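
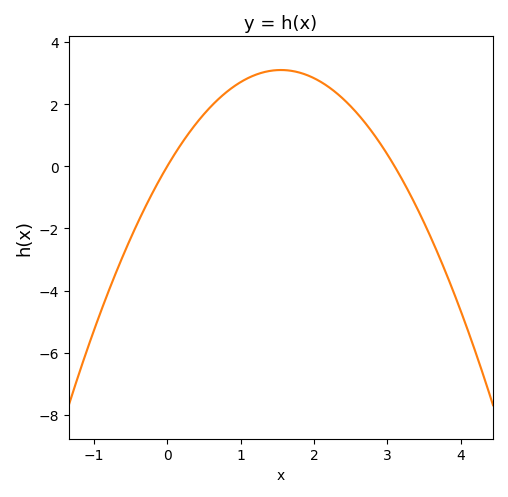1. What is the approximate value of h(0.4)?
1.39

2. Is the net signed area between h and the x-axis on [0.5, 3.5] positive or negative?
positive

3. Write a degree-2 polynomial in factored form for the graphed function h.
y = -1.29(x - 0)(x - 3.1)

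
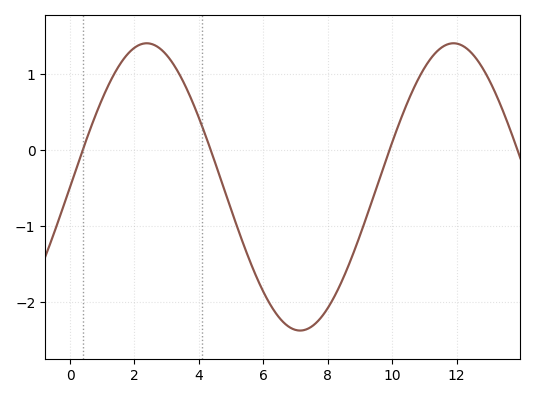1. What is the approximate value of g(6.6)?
-2.25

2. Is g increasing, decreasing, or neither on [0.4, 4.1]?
neither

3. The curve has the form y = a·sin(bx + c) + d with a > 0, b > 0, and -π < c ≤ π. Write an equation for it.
y = 1.89sin(0.66x + 0) - 0.48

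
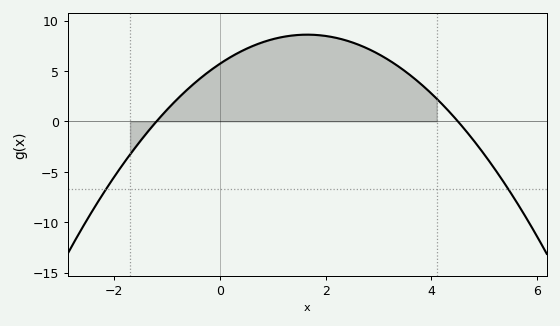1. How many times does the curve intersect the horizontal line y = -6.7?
2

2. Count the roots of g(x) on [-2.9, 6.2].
2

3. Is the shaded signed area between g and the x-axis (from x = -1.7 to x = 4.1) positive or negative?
positive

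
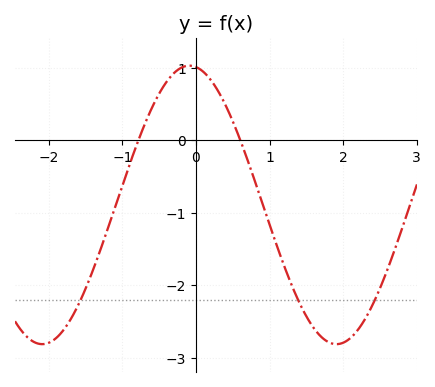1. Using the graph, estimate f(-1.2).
-1.22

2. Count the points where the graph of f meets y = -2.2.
3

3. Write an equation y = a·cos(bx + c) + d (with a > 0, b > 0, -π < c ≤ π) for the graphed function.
y = 1.92cos(1.57x + 0.142) - 0.89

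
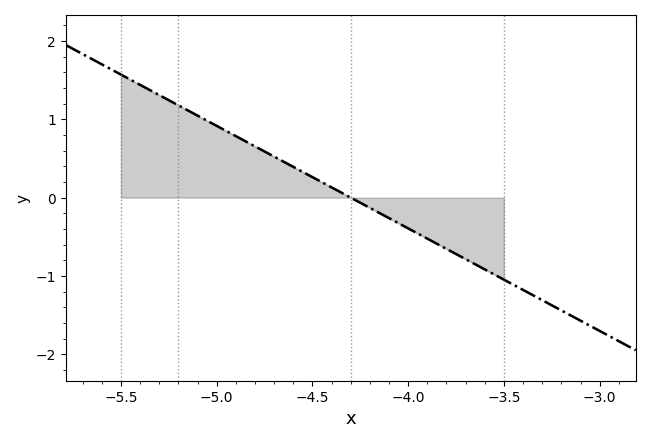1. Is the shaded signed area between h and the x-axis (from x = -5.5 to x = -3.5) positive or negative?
positive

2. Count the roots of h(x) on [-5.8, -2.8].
1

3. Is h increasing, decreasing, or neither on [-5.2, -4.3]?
decreasing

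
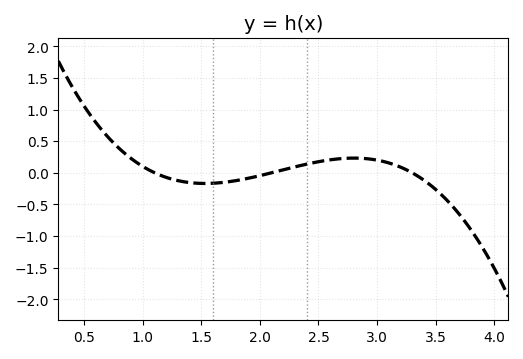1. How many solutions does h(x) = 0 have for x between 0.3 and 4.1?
3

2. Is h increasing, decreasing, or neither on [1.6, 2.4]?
increasing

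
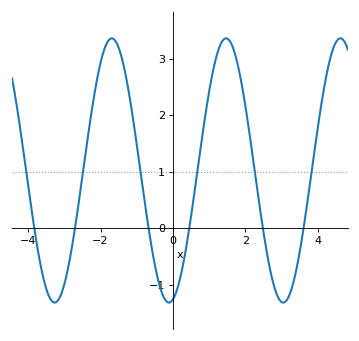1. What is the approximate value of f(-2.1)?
2.62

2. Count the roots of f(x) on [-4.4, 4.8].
6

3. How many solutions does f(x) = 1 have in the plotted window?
6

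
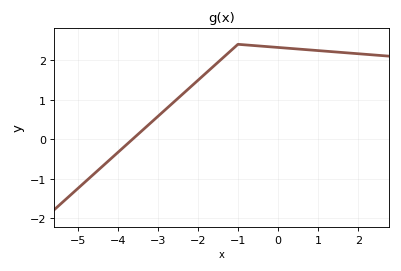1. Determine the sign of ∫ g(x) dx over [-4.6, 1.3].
positive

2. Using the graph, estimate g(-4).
-0.3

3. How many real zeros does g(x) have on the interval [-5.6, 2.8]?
1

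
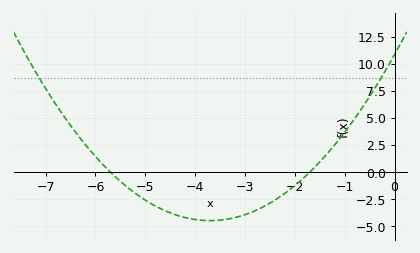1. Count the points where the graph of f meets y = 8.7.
2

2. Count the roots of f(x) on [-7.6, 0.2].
2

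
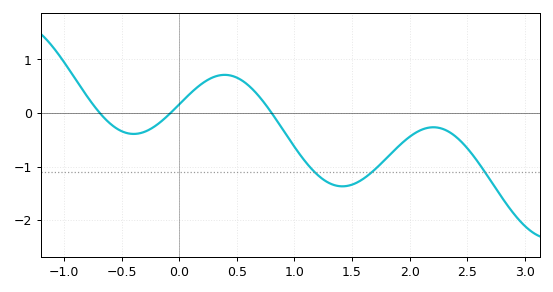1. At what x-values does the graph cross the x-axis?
-0.7, -0.1, 0.8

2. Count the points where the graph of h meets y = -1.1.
3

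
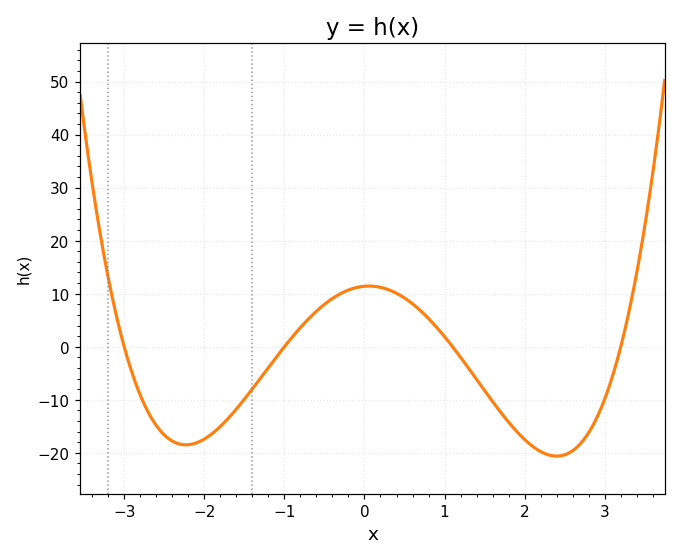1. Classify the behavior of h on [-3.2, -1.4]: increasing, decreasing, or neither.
neither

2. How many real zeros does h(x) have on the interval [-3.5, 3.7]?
4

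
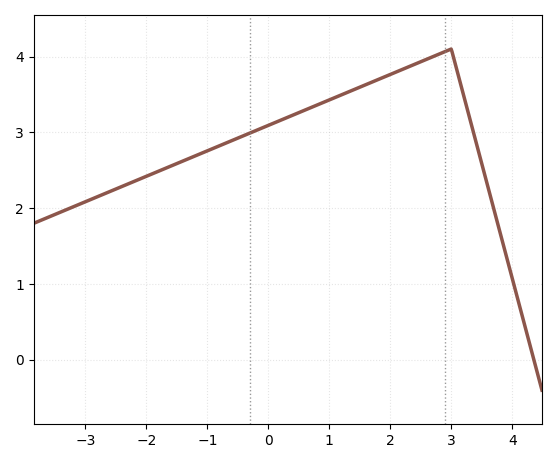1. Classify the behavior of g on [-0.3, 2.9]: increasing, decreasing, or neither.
increasing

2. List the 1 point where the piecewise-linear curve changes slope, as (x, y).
(3, 4.1)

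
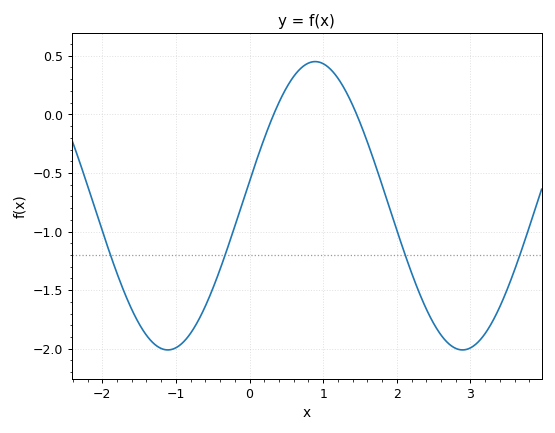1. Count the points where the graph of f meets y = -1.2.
4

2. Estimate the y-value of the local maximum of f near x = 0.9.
0.45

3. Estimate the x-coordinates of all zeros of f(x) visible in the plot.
0.3, 1.5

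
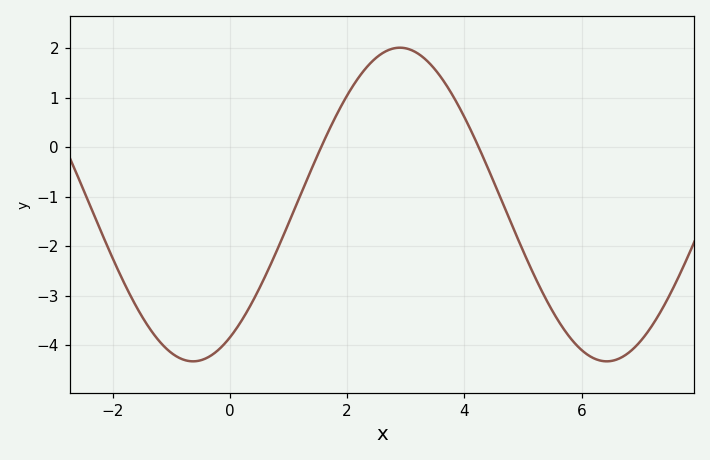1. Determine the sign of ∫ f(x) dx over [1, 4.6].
positive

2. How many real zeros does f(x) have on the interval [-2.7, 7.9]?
2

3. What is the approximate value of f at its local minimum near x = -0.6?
-4.33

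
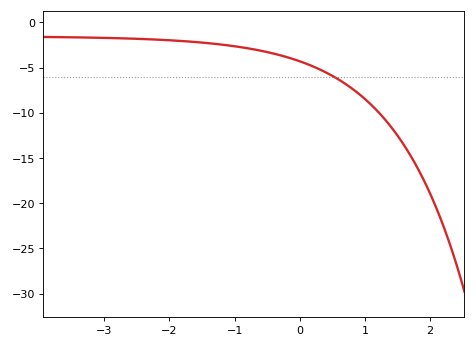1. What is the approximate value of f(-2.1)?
-2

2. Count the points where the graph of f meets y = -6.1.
1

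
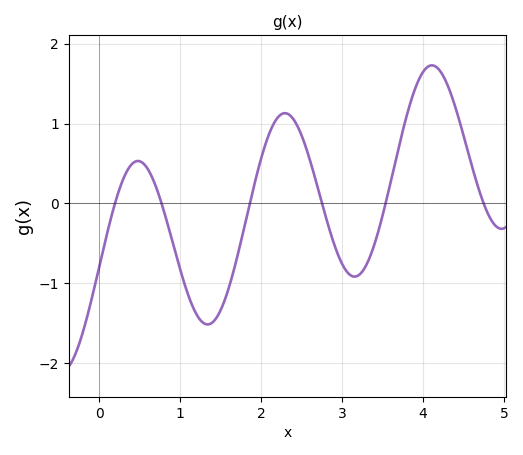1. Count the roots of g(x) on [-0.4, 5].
6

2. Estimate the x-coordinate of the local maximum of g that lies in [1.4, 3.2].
2.29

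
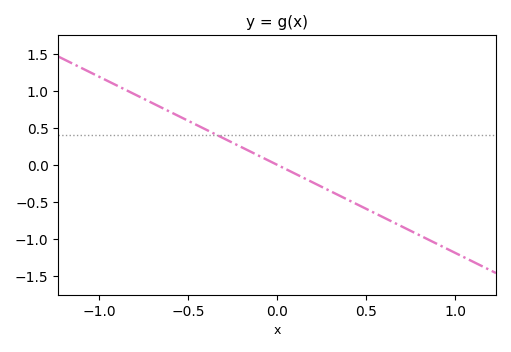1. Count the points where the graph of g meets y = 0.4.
1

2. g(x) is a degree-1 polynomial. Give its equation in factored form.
y = -1.19(x - 0)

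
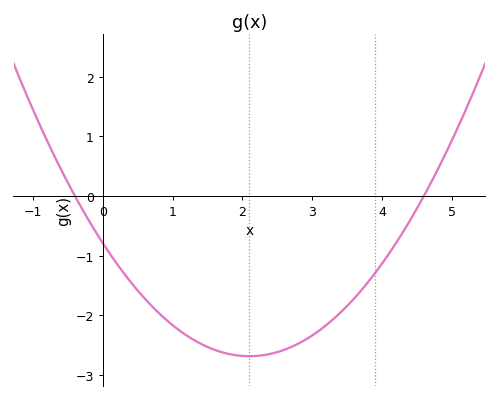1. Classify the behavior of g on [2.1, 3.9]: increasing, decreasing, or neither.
increasing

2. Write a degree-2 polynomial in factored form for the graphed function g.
y = 0.43(x + 0.4)(x - 4.6)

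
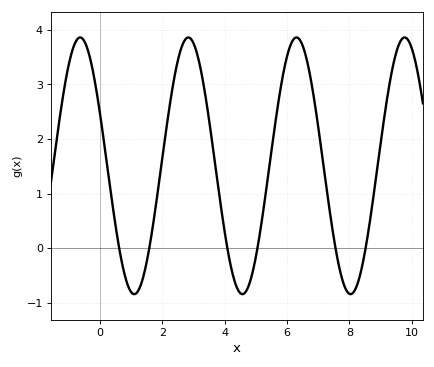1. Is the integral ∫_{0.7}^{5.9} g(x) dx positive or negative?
positive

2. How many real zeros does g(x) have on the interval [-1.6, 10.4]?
6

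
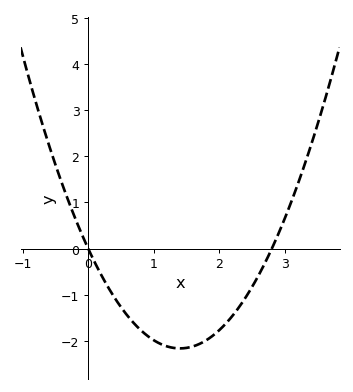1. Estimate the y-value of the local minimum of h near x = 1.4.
-2.2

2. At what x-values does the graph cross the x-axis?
0, 2.8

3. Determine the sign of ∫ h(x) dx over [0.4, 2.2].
negative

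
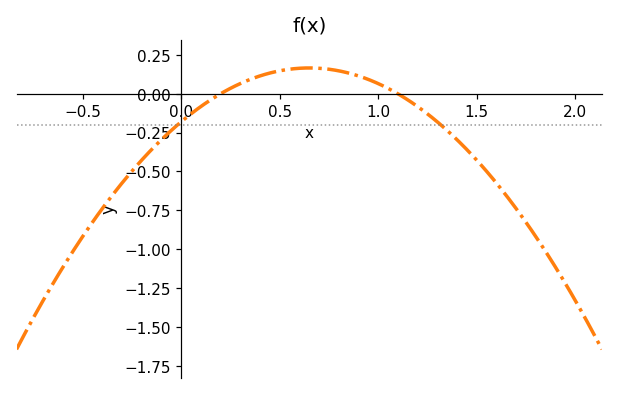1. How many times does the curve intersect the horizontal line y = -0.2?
2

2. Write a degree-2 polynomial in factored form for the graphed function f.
y = -0.82(x - 0.2)(x - 1.1)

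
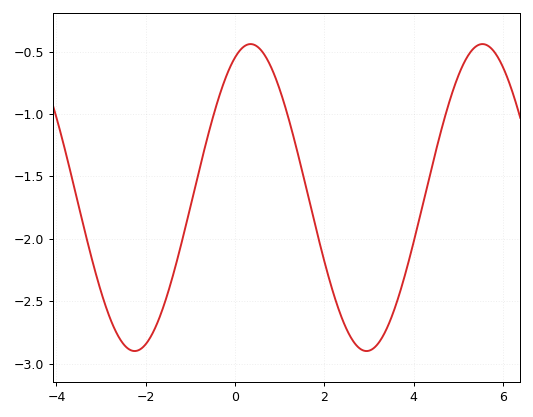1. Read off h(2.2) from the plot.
-2.45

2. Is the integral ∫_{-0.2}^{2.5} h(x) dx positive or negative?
negative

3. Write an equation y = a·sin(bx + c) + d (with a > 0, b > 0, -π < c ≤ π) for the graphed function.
y = 1.23sin(1.2x + 1.2) - 1.67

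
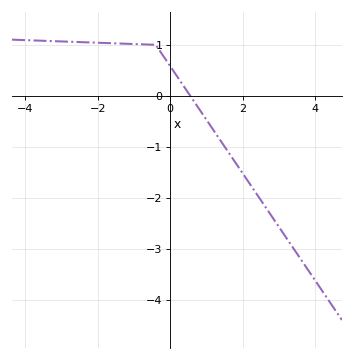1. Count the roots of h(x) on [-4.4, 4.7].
1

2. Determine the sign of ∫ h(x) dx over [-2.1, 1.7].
positive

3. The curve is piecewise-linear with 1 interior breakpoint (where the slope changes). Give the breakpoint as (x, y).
(-0.4, 1)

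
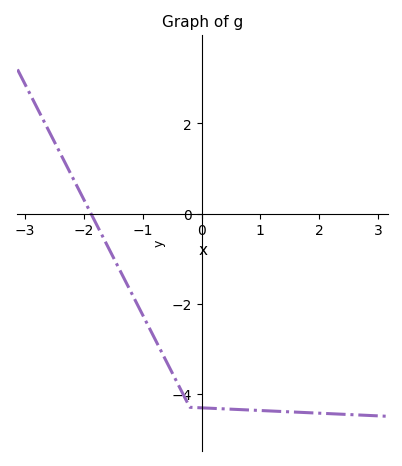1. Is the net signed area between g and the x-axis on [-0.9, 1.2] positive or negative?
negative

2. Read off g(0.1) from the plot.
-4.4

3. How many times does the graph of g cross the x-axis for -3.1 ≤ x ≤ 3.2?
1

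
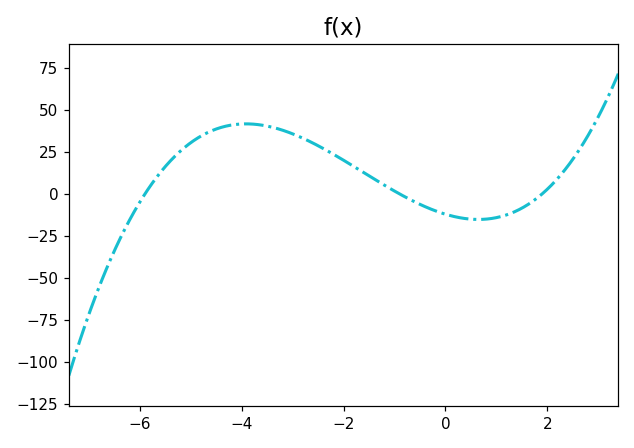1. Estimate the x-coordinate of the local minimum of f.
0.649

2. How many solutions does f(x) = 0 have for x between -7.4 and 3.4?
3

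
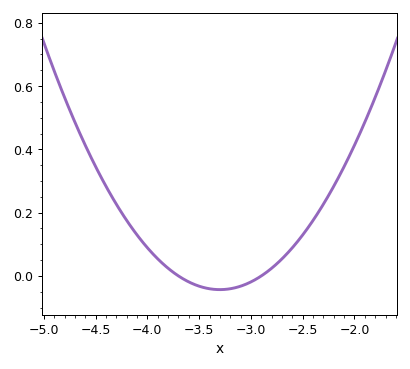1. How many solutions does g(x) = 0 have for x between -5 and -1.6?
2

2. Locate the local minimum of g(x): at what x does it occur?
-3.3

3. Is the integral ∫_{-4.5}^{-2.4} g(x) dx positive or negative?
positive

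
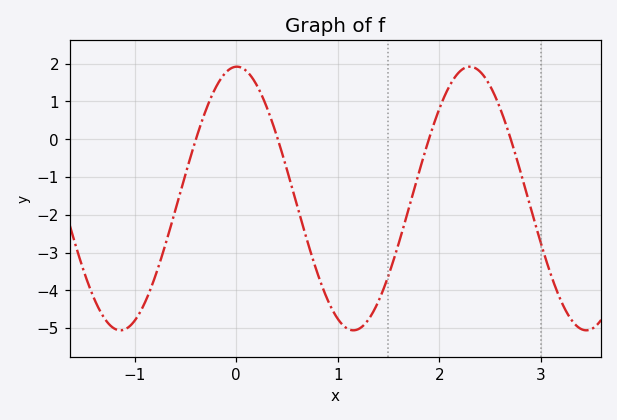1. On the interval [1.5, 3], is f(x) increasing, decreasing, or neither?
neither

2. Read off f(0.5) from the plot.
-0.803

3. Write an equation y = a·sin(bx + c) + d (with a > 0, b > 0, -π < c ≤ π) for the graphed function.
y = 3.49sin(2.74x + 1.55) - 1.57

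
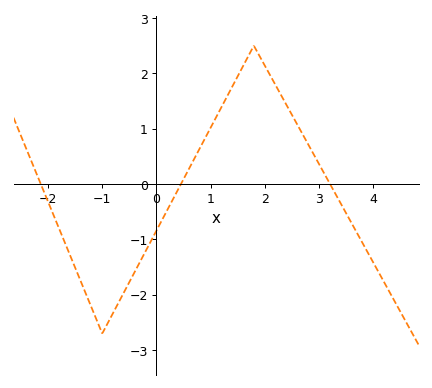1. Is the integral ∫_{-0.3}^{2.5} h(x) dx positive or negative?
positive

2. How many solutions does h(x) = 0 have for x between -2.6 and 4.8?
3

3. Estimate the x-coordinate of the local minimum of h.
-1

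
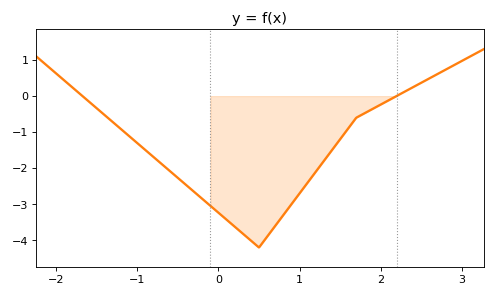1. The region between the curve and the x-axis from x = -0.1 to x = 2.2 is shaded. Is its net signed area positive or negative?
negative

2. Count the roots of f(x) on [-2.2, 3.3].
2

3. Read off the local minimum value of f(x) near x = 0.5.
-4.2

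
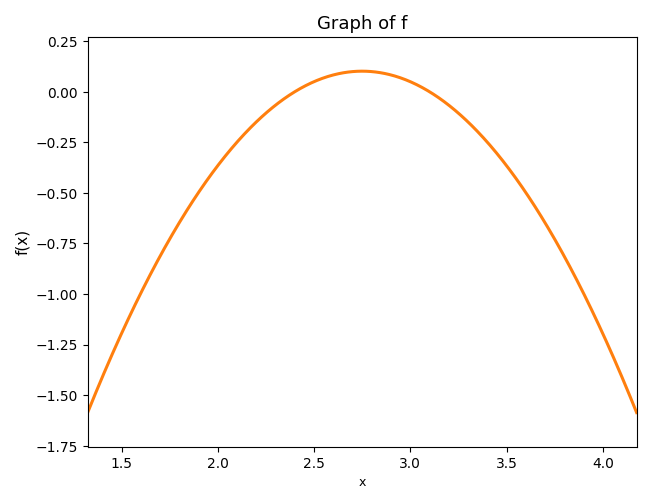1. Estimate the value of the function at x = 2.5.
0.05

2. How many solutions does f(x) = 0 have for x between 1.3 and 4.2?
2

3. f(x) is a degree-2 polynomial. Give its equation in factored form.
y = -0.83(x - 2.4)(x - 3.1)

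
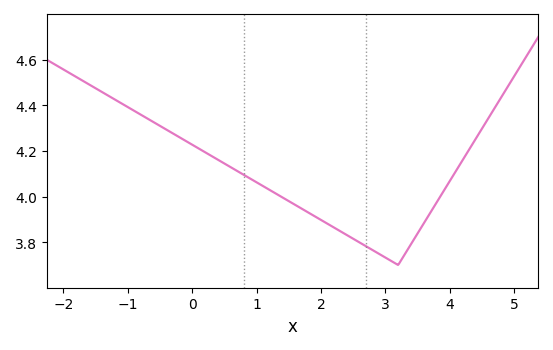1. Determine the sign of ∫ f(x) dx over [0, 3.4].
positive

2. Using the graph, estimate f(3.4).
3.8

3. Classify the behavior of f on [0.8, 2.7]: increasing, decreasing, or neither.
decreasing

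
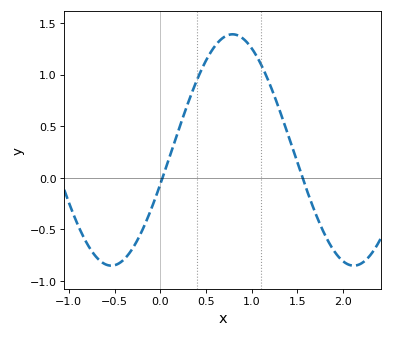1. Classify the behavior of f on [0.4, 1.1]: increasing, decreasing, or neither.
neither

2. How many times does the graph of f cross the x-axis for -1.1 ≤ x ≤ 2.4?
2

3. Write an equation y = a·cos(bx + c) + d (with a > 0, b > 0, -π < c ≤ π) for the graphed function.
y = 1.12cos(2.4x - 1.9) + 0.27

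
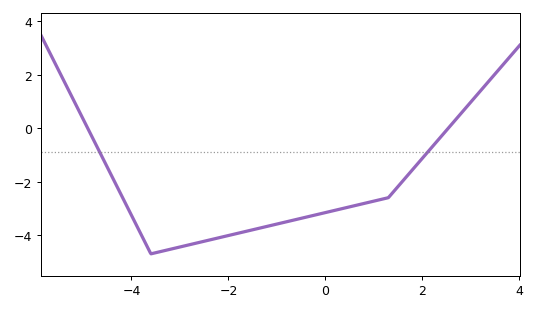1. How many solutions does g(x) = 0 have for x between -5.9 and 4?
2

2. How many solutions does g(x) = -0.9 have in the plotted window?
2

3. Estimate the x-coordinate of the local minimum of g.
-3.6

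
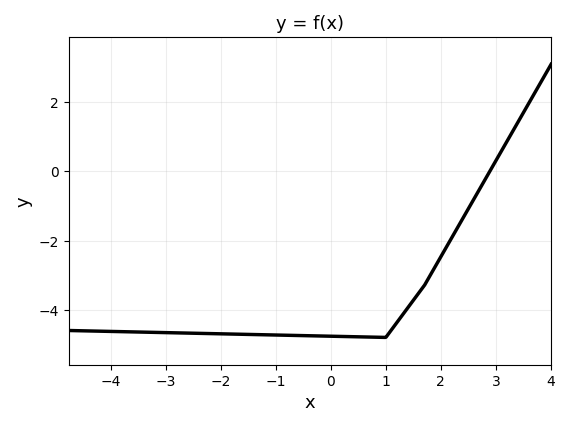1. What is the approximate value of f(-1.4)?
-4.72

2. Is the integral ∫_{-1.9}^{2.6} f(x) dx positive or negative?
negative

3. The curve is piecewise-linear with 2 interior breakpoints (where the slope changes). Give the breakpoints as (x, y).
(1, -4.8); (1.7, -3.3)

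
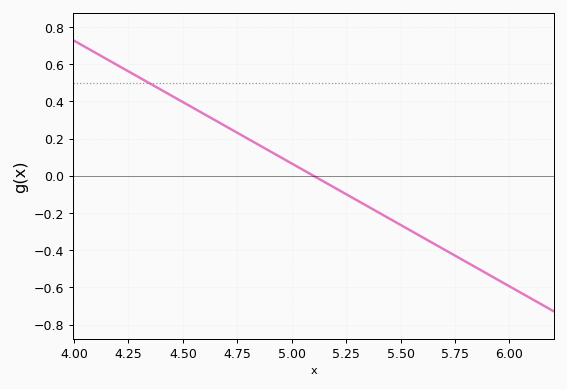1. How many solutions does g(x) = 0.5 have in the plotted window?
1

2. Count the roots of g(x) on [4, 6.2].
1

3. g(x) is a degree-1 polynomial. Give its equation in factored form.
y = -0.66(x - 5.1)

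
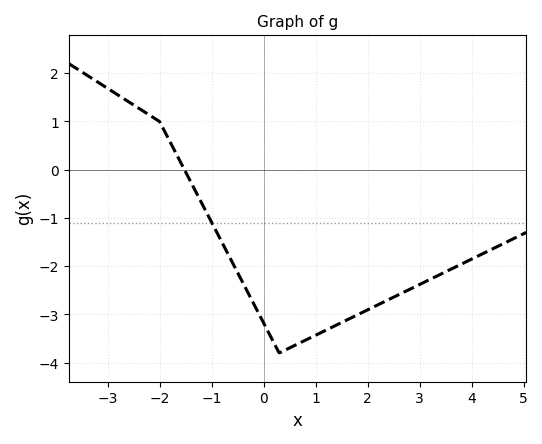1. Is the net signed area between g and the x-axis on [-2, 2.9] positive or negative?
negative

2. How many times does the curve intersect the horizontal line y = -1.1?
1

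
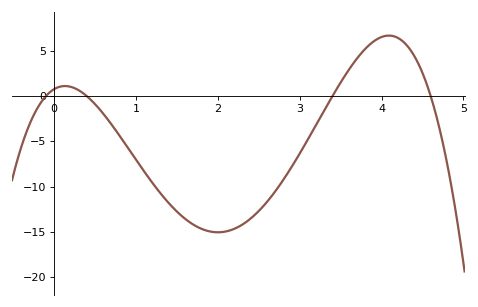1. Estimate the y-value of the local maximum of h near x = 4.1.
6.69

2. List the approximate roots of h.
-0.1, 0.4, 3.4, 4.6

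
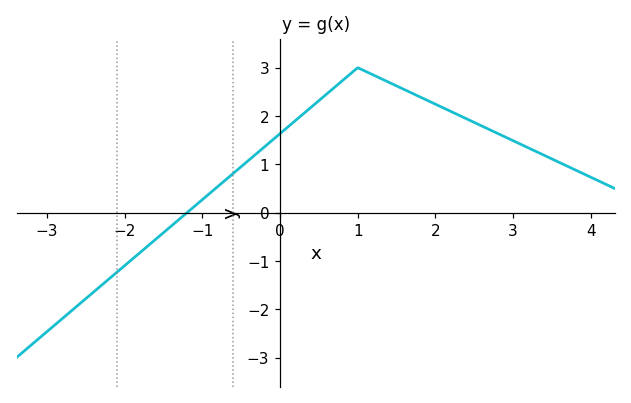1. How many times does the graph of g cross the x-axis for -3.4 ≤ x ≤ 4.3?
1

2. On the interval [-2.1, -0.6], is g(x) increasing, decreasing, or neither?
increasing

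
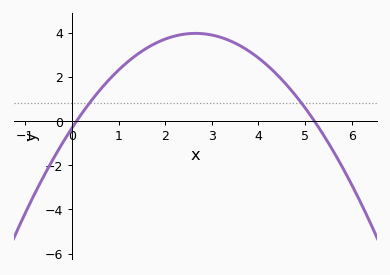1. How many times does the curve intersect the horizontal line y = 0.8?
2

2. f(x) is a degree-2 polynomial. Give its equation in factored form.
y = -0.61(x - 0.1)(x - 5.2)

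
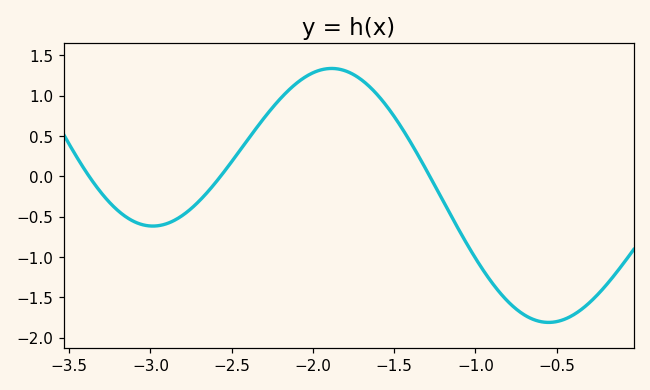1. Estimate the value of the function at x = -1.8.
1.31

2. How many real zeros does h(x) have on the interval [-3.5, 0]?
3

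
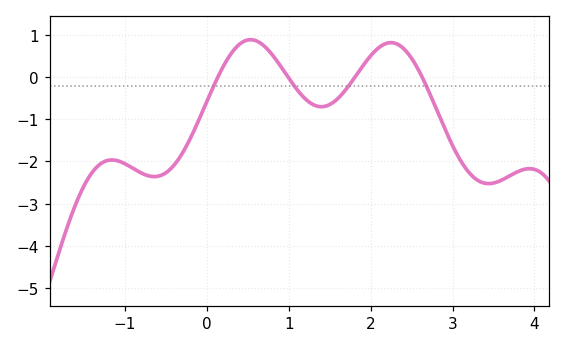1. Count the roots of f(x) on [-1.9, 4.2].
4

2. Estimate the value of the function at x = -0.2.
-1.4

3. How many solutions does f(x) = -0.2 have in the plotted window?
4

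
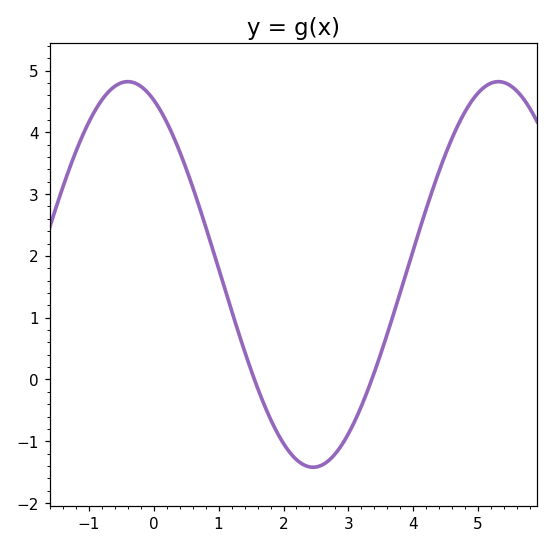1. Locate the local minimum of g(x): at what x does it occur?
2.4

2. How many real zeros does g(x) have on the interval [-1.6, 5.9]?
2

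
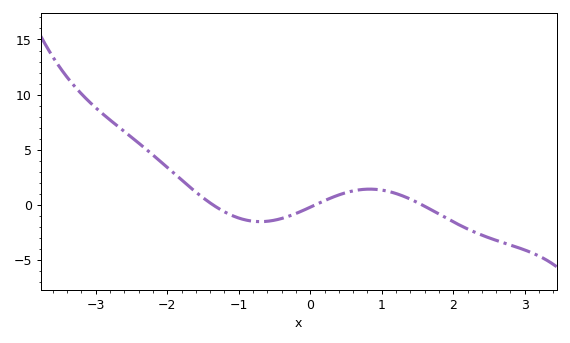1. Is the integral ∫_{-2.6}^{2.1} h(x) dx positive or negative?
positive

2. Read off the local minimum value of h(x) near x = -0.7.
-1.54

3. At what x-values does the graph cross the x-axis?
-1.37, 0.078, 1.56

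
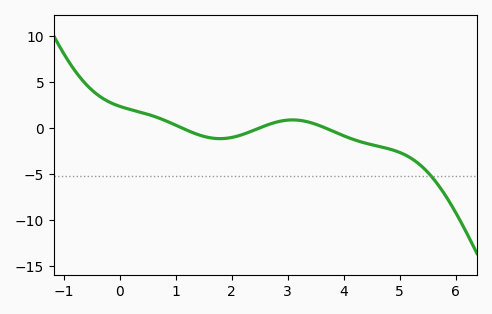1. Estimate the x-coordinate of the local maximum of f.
3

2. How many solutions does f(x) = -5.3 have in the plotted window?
1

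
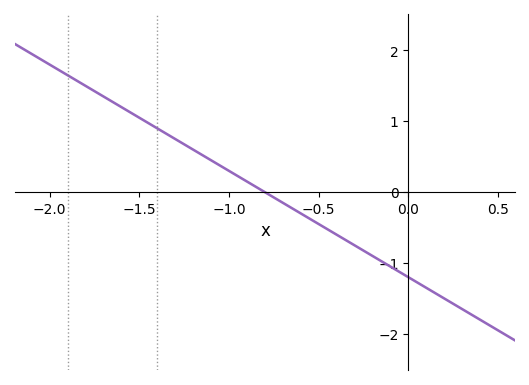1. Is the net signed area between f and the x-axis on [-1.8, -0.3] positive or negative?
positive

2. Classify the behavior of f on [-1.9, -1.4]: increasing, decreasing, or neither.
decreasing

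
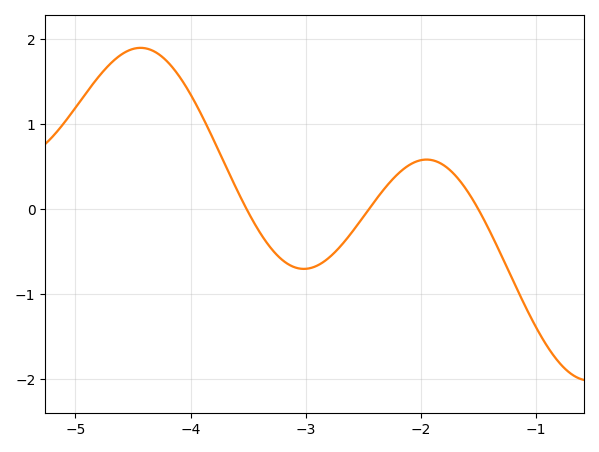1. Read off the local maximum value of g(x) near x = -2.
0.6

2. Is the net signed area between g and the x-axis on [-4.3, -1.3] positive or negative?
positive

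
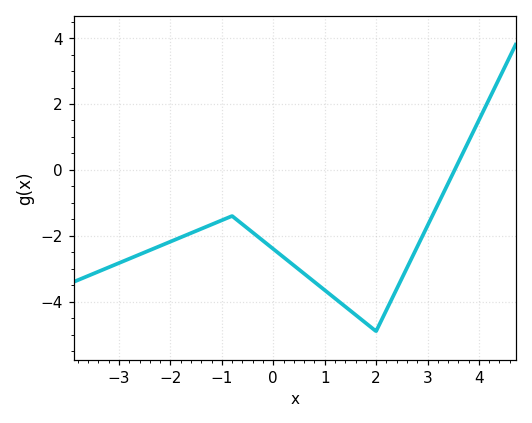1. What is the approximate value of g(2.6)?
-3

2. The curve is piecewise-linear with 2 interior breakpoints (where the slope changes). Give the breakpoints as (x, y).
(-0.8, -1.4); (2, -4.9)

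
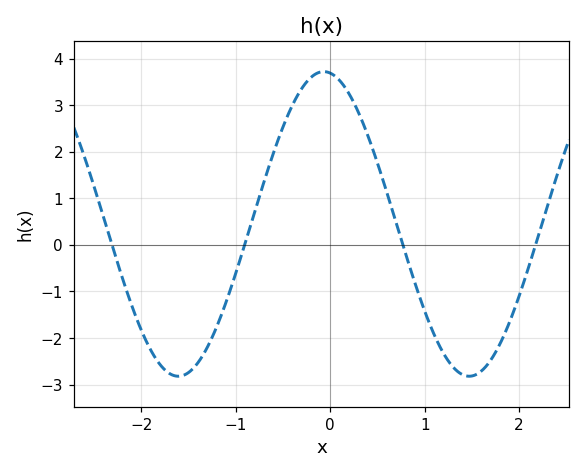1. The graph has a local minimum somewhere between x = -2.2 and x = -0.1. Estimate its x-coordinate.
-1.61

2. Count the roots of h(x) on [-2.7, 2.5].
4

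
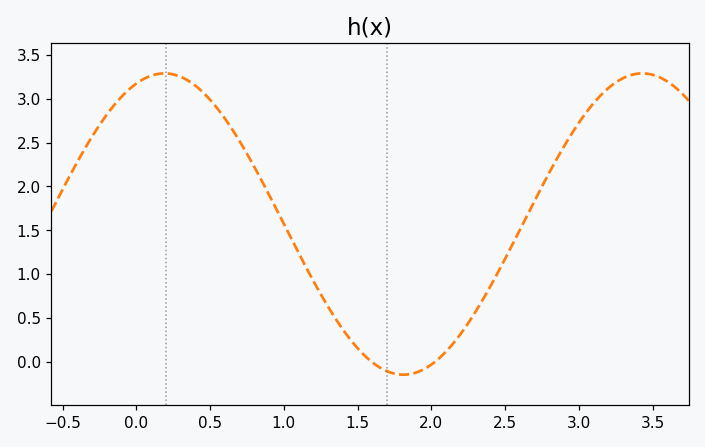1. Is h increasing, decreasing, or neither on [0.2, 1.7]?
decreasing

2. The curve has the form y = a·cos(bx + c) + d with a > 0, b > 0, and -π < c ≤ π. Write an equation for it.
y = 1.72cos(1.9x - 0.37) + 1.57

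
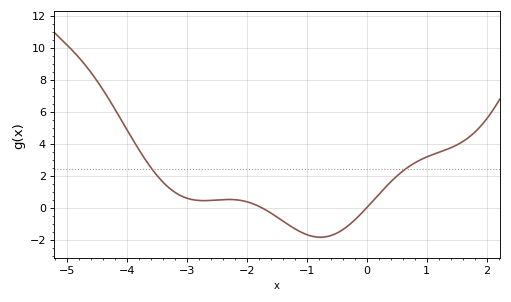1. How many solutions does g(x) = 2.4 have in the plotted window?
2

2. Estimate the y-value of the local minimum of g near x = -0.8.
-1.8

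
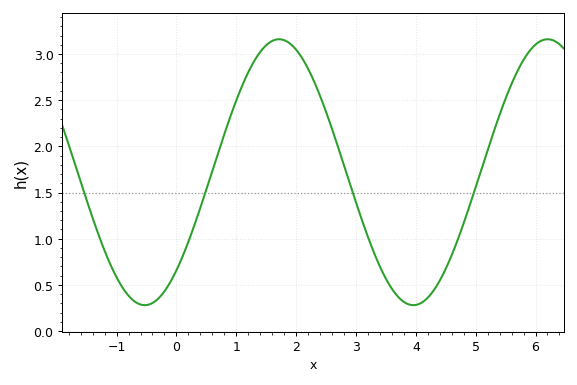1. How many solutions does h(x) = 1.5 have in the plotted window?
4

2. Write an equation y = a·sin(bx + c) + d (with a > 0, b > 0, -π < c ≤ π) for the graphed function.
y = 1.44sin(1.4x - 0.83) + 1.72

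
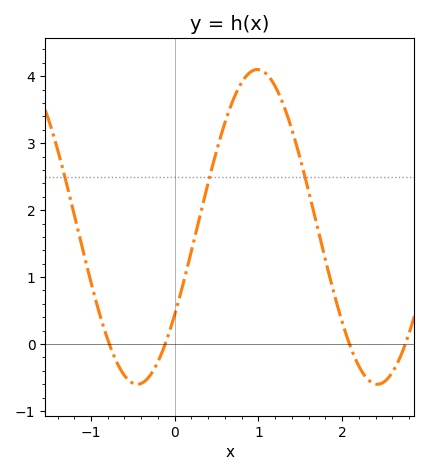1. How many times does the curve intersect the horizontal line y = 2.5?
3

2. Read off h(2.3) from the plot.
-0.517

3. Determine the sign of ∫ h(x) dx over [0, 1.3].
positive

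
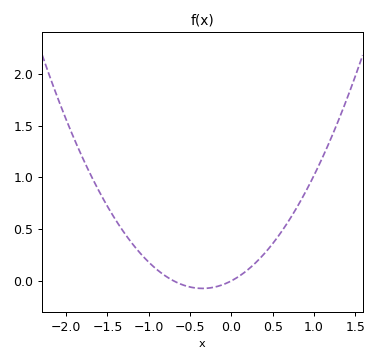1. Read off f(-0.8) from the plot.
0.048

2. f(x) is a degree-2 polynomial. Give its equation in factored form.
y = 0.6(x + 0.7)(x - 0)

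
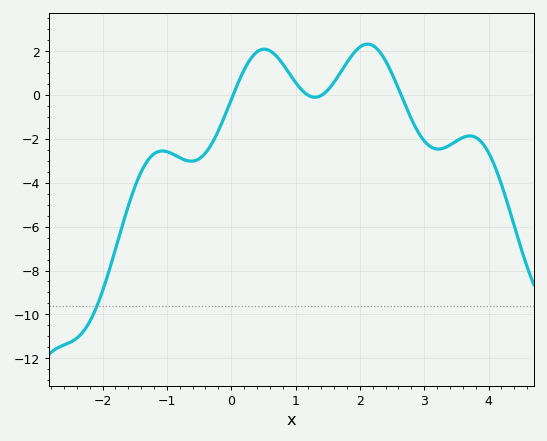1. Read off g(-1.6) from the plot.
-5.06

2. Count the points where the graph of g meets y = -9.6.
1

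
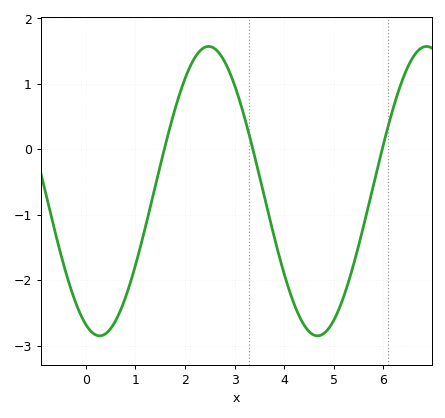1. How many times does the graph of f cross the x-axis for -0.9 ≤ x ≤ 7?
3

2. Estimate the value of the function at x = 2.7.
1.5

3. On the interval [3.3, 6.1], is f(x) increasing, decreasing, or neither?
neither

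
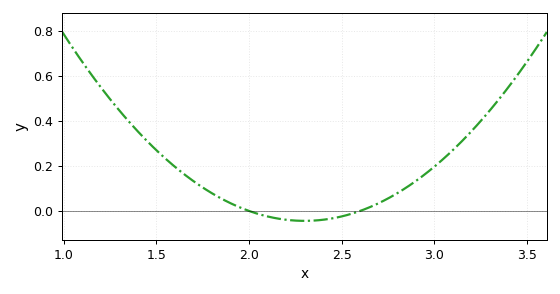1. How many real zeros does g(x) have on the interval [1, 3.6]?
2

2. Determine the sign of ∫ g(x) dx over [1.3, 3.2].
positive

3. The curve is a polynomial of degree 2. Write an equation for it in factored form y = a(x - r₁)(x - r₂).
y = 0.49(x - 2)(x - 2.6)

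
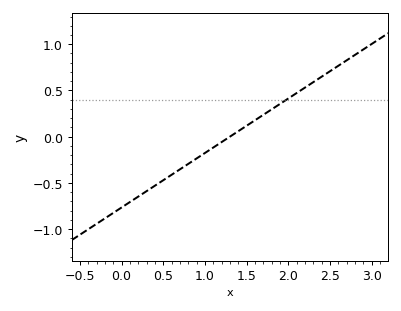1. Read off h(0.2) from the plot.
-0.65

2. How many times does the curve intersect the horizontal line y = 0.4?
1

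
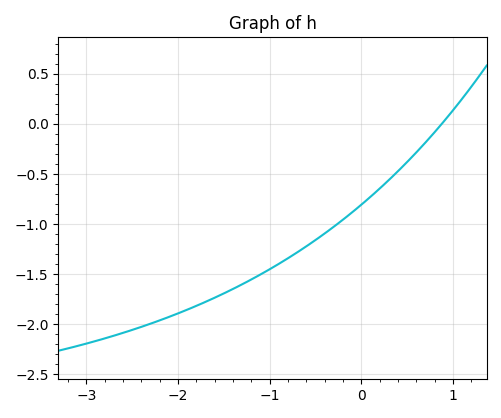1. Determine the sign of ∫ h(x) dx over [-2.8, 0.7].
negative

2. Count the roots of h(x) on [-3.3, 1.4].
1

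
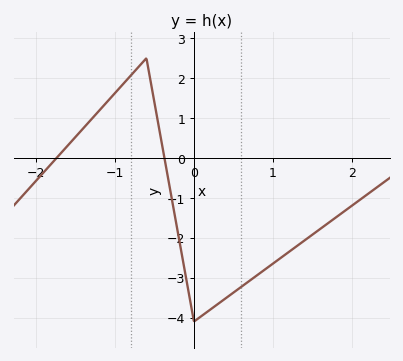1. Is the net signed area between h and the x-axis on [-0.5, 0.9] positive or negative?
negative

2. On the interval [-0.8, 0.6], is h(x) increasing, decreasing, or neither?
neither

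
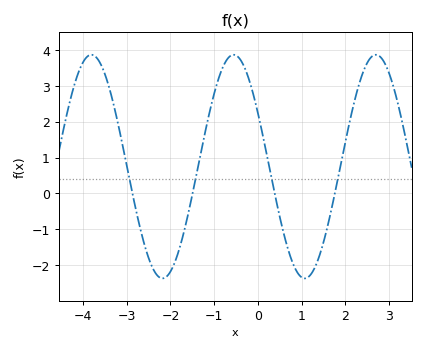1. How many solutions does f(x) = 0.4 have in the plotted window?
4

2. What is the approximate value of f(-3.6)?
3.62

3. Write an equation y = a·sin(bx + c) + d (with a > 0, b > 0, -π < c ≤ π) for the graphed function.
y = 3.12sin(1.93x + 2.64) + 0.75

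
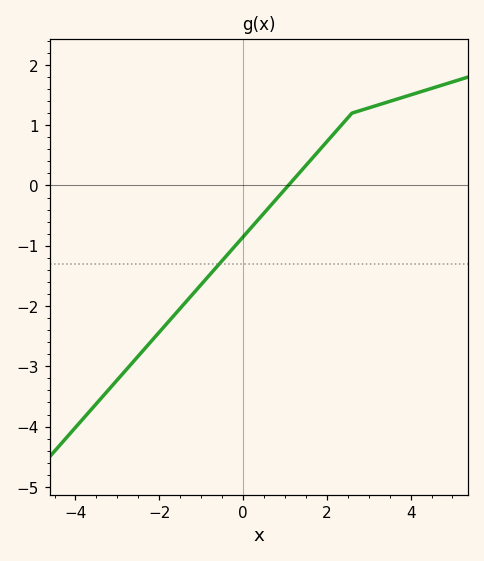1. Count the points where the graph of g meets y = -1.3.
1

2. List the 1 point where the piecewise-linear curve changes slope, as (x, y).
(2.6, 1.2)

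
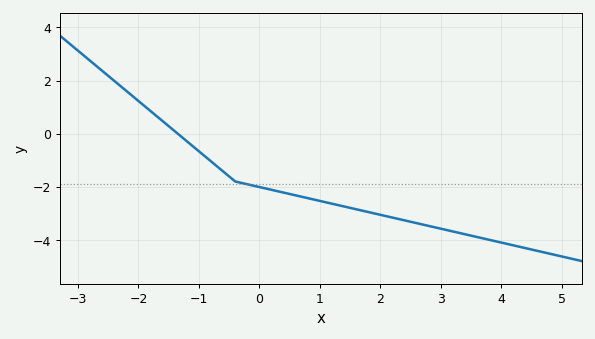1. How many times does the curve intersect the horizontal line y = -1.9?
1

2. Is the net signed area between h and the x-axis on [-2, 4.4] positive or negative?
negative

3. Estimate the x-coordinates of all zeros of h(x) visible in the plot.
-1.35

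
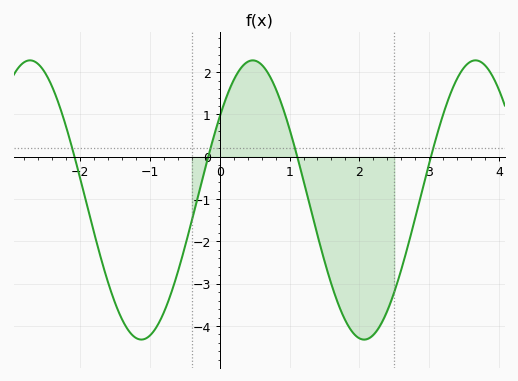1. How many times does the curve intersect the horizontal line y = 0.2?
4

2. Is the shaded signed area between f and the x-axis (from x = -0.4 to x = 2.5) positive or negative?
negative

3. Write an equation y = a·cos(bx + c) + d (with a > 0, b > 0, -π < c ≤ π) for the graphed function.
y = 3.3cos(2x - 0.93) - 1.02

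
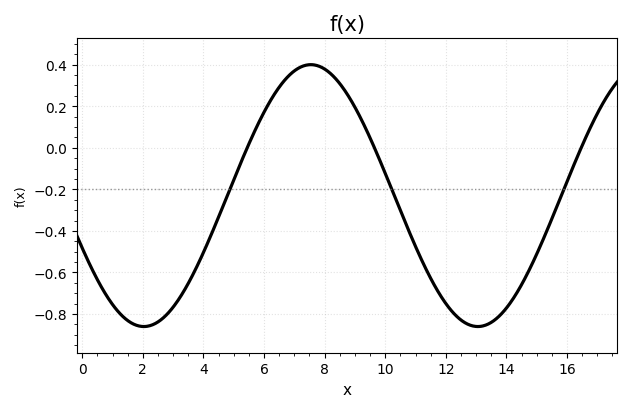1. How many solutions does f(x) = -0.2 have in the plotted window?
3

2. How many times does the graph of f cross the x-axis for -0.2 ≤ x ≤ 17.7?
3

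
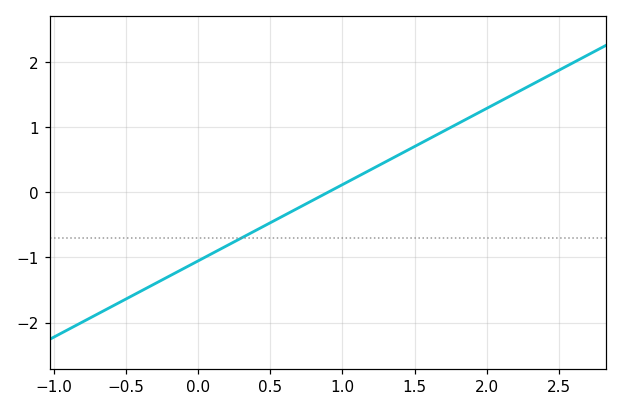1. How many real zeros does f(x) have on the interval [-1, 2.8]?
1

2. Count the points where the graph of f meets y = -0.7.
1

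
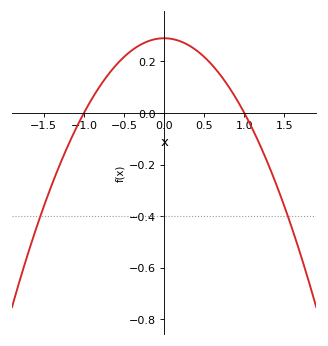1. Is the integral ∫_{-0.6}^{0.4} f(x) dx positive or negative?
positive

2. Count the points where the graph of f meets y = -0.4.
2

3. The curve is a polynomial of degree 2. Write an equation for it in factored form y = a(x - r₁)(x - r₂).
y = -0.29(x + 1)(x - 1)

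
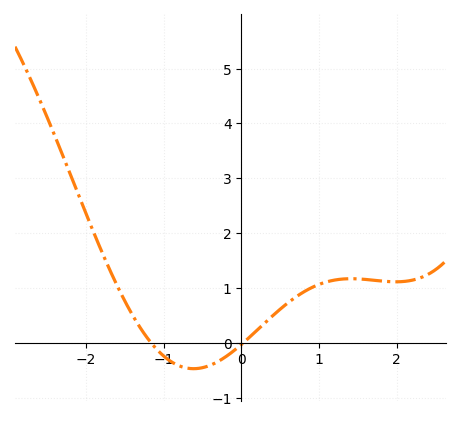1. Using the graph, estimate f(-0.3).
-0.342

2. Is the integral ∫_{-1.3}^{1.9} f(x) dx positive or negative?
positive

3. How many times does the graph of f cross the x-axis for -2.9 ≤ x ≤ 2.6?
2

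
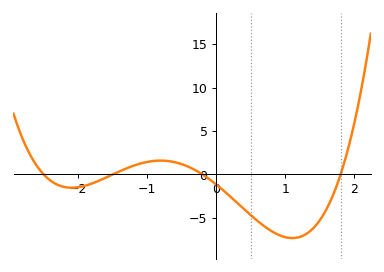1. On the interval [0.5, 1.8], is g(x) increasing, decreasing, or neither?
neither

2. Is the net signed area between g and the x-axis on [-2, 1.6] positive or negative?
negative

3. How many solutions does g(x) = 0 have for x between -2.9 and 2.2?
4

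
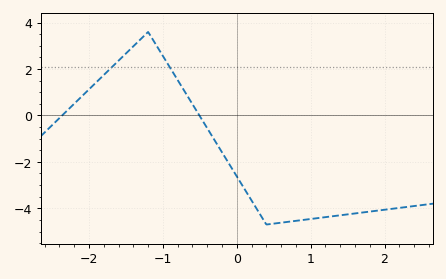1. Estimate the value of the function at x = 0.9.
-4.6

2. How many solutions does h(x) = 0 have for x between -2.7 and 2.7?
2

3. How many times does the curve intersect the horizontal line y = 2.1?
2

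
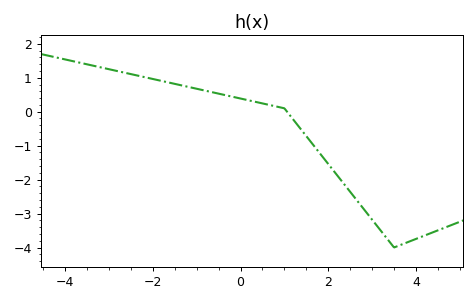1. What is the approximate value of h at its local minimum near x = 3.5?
-4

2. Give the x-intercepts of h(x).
1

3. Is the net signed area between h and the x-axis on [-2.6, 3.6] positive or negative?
negative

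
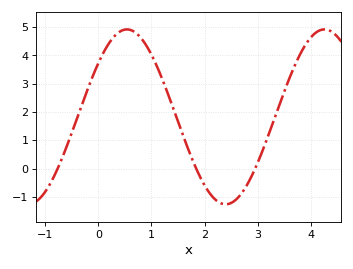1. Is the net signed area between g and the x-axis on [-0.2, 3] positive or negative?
positive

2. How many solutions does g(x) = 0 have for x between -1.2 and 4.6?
3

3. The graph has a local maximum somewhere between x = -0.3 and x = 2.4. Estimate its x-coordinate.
0.539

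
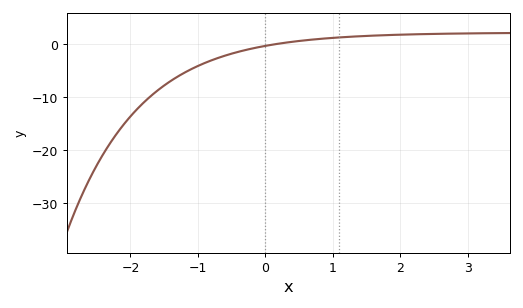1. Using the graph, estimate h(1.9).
1.74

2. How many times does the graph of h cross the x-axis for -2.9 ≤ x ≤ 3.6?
1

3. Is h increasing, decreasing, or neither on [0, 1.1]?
increasing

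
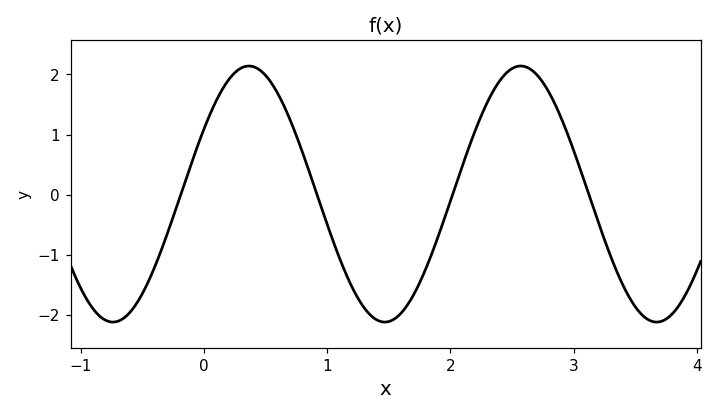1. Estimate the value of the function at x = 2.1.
0.5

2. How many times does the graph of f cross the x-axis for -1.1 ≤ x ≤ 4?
4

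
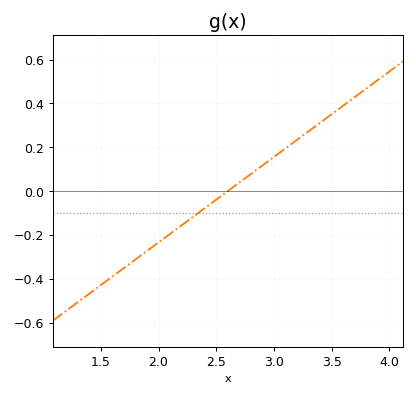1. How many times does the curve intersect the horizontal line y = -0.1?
1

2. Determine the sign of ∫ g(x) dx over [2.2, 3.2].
positive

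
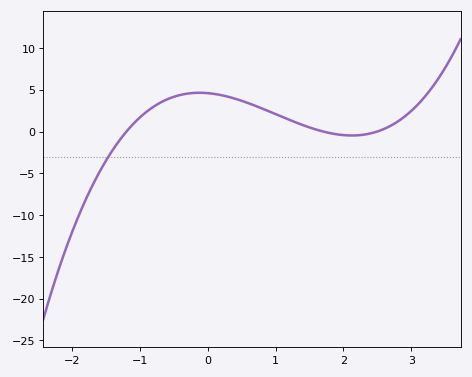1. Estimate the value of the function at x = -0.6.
3.85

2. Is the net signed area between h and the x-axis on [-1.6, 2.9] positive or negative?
positive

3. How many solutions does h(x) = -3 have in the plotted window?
1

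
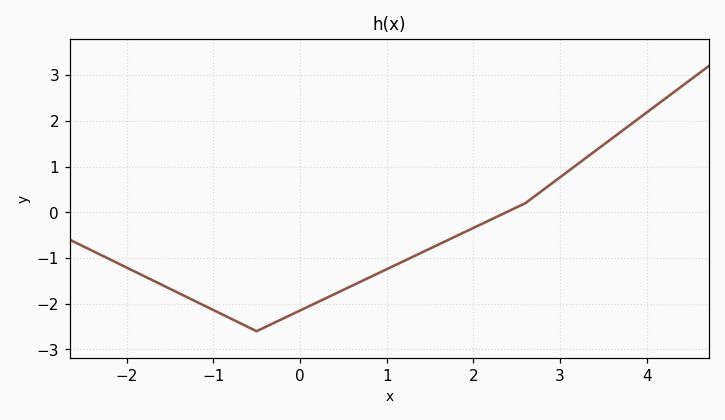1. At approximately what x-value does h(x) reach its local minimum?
-0.498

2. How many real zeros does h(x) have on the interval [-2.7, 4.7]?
1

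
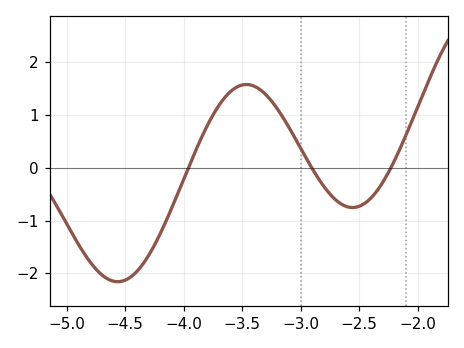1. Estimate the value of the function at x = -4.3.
-1.66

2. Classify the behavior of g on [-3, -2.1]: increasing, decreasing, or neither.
neither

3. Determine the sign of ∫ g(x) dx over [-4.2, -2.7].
positive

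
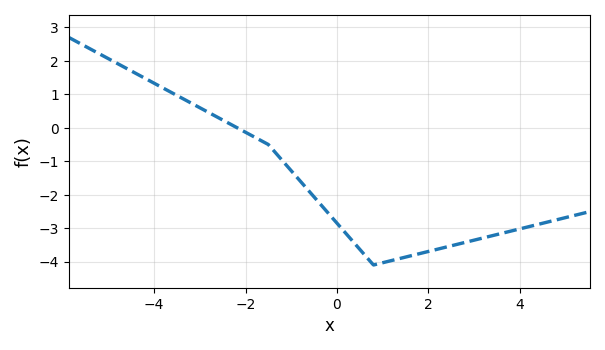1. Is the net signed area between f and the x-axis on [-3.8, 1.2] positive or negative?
negative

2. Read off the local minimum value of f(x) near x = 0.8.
-4.1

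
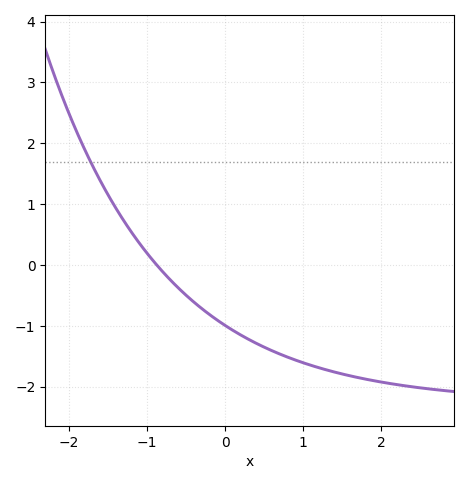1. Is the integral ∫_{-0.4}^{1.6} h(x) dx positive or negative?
negative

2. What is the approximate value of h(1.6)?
-1.8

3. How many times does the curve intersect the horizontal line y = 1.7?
1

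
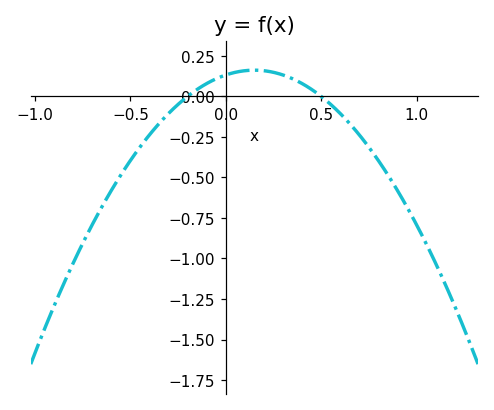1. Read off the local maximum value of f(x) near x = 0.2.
0.15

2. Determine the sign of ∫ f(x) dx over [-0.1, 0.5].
positive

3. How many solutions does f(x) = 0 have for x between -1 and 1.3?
2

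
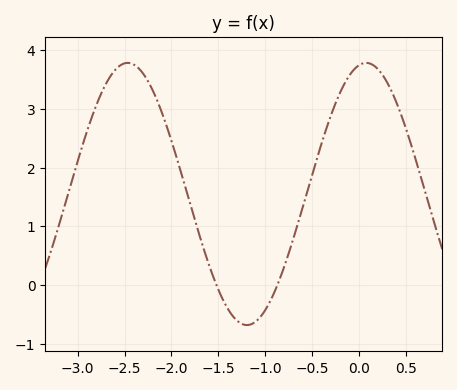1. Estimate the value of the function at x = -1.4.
-0.4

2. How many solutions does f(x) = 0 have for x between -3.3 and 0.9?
2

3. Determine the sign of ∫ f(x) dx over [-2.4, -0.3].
positive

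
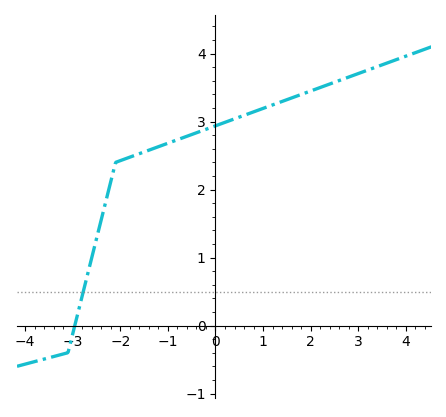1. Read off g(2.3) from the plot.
3.5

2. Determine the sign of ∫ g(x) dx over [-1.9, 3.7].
positive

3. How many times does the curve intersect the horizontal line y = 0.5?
1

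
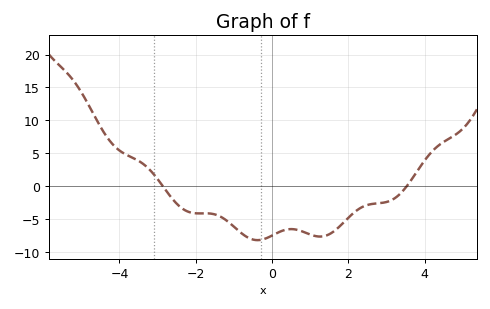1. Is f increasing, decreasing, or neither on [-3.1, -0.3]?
neither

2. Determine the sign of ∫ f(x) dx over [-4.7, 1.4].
negative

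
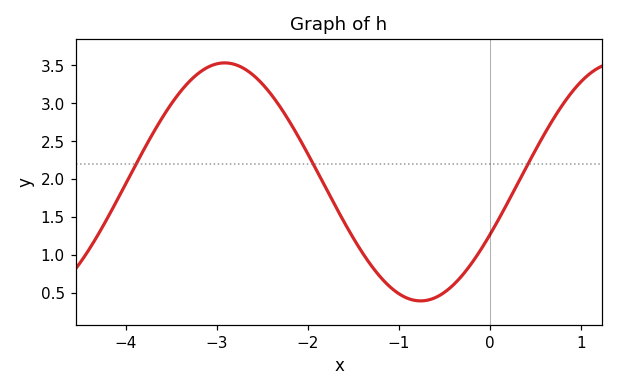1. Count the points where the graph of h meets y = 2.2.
3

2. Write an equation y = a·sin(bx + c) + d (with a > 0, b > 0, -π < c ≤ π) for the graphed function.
y = 1.57sin(1.5x - 0.46) + 1.96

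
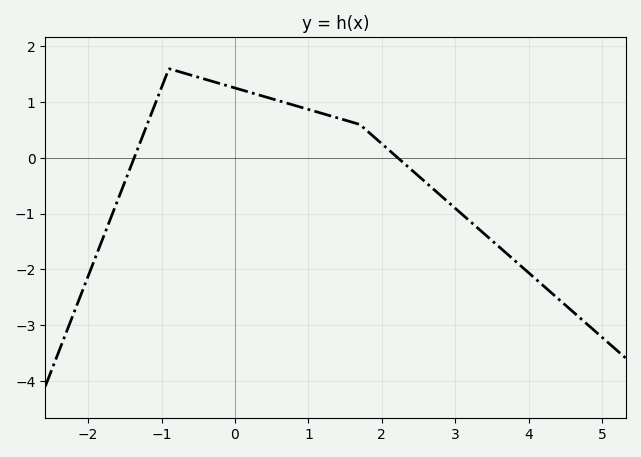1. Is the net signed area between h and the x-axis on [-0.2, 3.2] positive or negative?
positive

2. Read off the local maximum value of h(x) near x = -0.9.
1.6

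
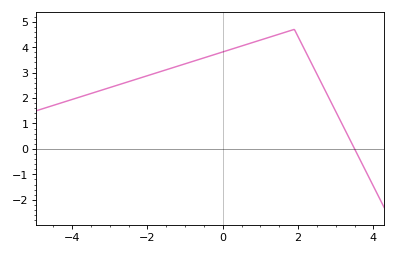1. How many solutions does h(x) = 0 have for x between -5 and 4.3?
1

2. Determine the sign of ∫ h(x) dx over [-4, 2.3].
positive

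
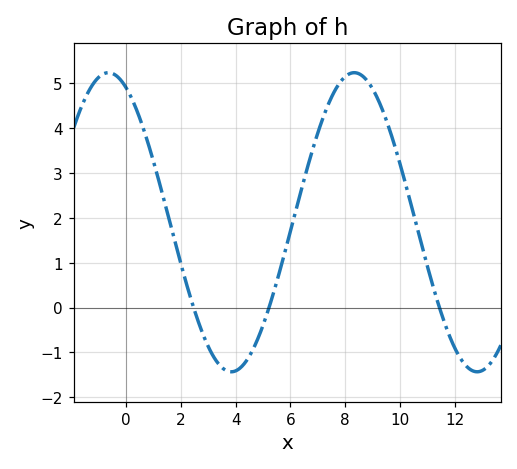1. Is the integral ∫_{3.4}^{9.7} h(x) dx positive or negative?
positive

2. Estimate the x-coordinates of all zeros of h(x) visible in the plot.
2.47, 5.22, 11.4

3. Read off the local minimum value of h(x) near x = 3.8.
-1.43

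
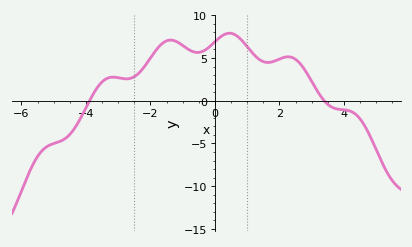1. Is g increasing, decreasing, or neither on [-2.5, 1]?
neither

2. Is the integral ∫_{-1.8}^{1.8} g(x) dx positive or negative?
positive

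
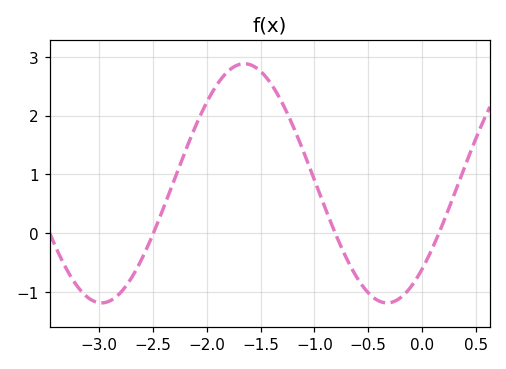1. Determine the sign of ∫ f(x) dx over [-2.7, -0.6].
positive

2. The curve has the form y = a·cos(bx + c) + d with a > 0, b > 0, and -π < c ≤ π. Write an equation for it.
y = 2.03cos(2.37x - 2.37) + 0.85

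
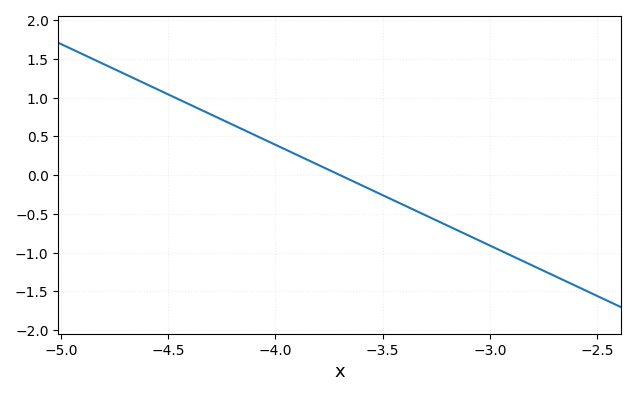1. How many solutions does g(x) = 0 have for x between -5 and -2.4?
1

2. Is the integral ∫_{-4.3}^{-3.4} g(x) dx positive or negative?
positive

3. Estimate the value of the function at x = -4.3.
0.78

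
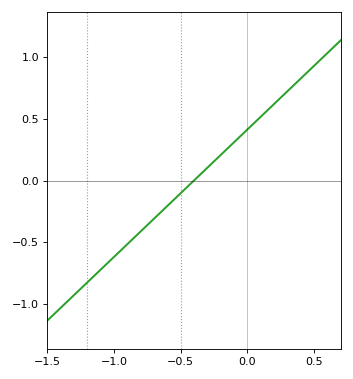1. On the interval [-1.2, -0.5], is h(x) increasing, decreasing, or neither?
increasing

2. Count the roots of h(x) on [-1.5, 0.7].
1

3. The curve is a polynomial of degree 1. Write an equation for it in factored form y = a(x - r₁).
y = 1.03(x + 0.4)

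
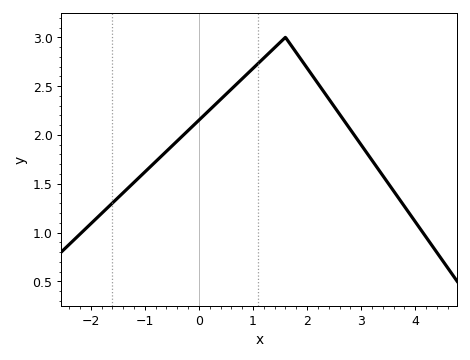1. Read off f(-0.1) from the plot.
2.1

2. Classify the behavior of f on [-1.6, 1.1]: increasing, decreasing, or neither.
increasing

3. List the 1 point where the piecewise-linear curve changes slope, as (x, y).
(1.6, 3)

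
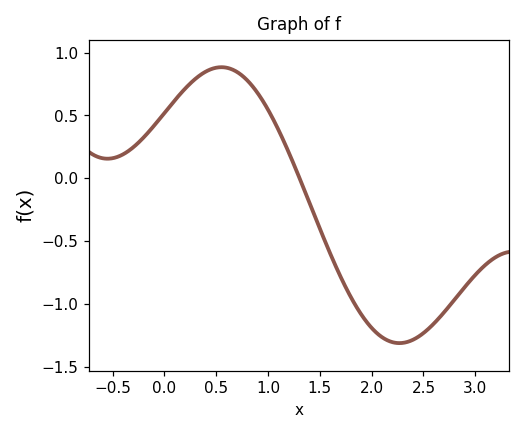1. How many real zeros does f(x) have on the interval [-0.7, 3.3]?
1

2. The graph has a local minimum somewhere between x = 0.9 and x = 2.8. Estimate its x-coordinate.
2.27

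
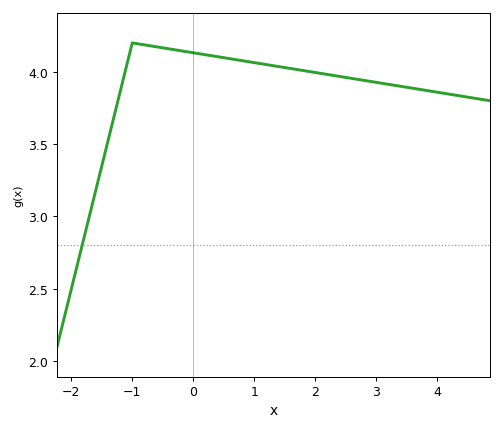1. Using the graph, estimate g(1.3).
4.05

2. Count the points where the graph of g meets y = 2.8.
1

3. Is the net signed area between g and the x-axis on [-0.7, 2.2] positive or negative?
positive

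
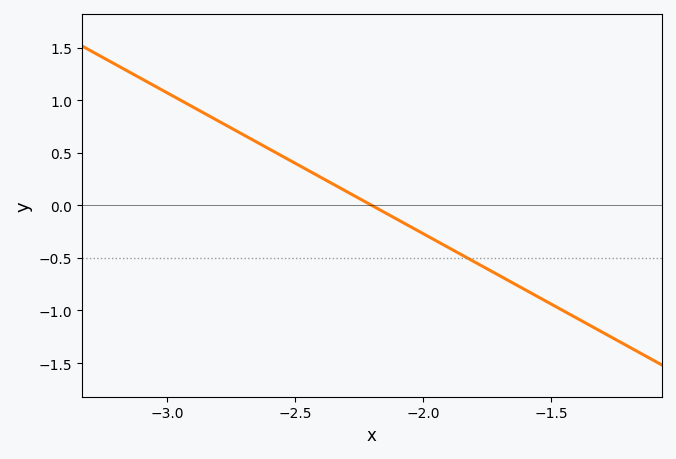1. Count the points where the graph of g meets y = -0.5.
1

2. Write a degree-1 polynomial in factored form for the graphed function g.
y = -1.34(x + 2.2)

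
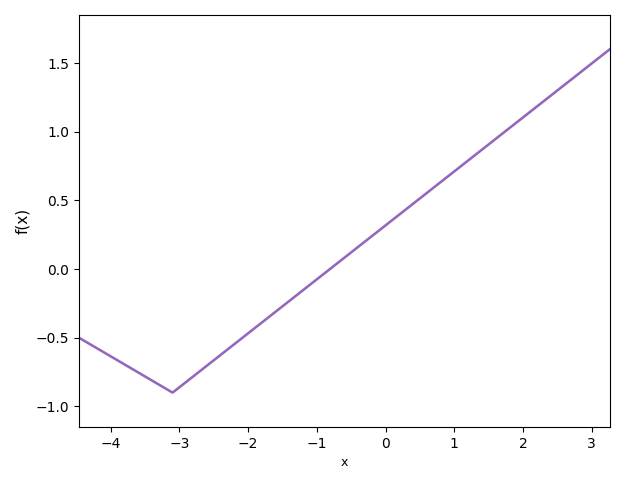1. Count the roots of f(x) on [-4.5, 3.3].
1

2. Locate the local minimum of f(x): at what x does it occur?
-3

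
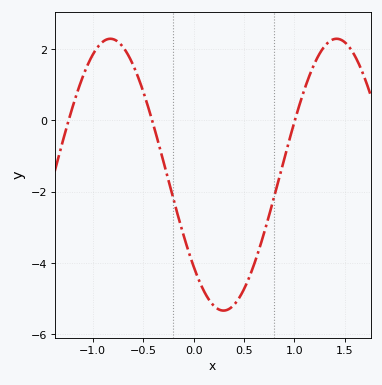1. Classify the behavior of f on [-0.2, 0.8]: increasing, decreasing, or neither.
neither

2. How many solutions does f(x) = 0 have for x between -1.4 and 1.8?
3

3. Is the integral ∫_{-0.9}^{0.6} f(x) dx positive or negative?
negative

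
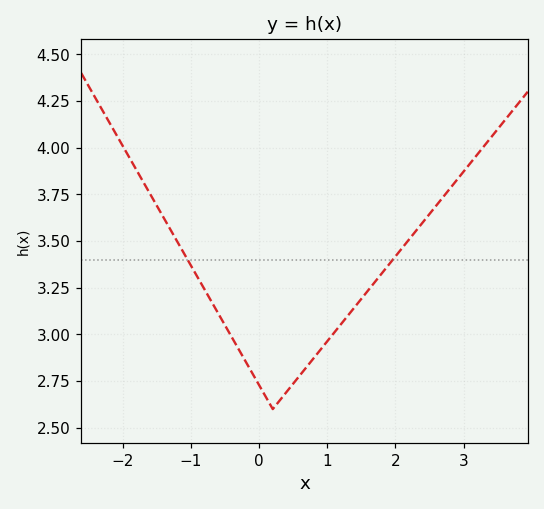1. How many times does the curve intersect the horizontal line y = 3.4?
2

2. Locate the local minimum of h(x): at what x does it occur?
0.2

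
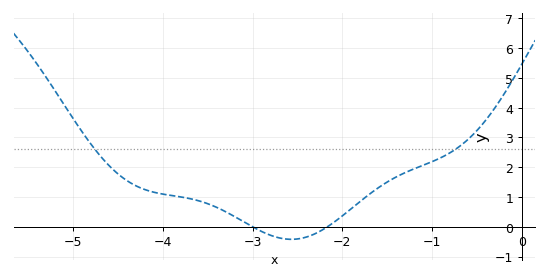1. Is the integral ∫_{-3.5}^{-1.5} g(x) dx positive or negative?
positive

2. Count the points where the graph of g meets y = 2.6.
2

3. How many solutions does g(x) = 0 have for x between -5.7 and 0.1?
2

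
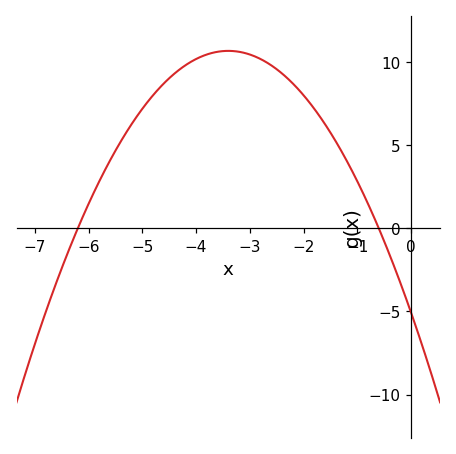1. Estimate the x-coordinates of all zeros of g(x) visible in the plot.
-6.2, -0.6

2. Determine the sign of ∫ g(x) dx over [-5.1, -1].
positive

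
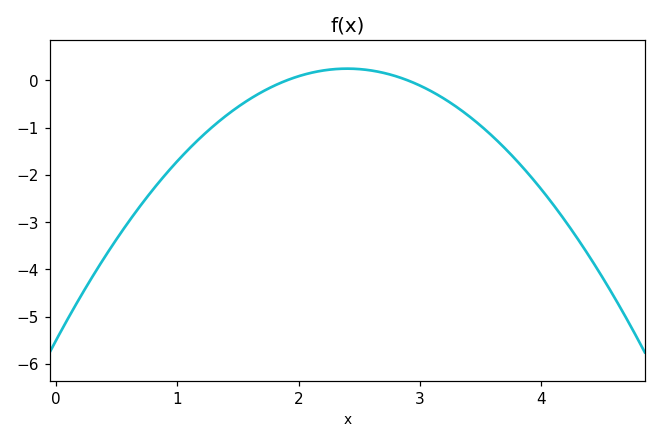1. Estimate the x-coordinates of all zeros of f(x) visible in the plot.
1.9, 2.9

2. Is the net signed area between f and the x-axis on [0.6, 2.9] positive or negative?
negative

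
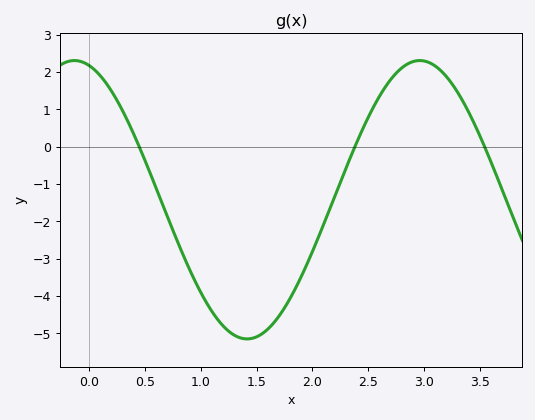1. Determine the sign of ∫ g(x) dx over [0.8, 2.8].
negative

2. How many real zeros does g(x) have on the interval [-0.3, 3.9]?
3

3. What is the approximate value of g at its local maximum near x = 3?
2.31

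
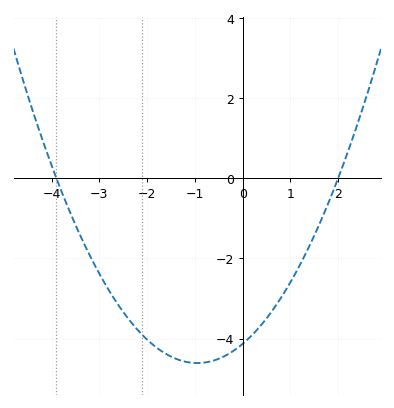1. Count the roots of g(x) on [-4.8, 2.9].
2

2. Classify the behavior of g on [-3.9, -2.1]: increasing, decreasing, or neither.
decreasing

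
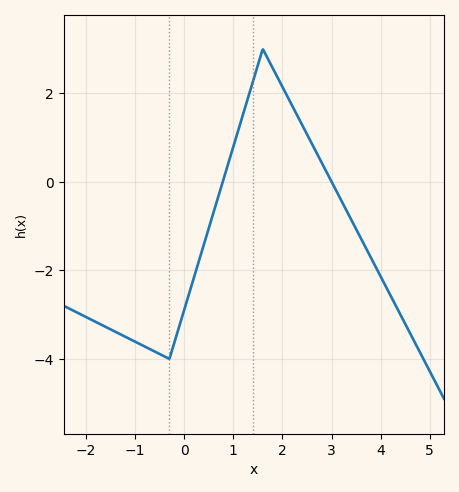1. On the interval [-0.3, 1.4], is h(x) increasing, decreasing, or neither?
increasing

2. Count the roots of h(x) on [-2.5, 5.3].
2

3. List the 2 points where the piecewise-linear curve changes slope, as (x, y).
(-0.3, -4); (1.6, 3)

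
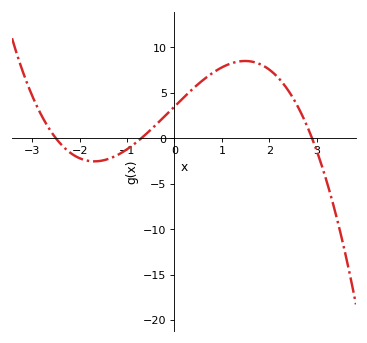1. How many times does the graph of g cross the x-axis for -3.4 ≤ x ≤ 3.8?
3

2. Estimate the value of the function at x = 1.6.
8.5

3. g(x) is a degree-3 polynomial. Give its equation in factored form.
y = -0.69(x + 2.5)(x + 0.7)(x - 2.9)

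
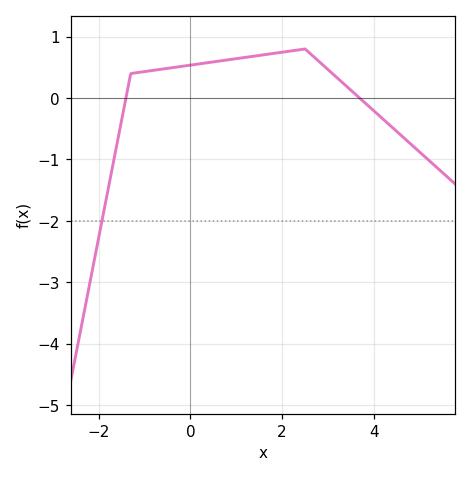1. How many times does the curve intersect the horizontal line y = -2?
1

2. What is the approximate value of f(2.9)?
0.531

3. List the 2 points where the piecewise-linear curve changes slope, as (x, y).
(-1.3, 0.4); (2.5, 0.8)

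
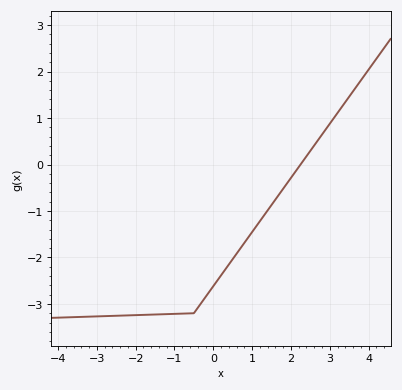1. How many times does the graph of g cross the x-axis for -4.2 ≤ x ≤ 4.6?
1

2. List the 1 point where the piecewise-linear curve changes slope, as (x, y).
(-0.5, -3.2)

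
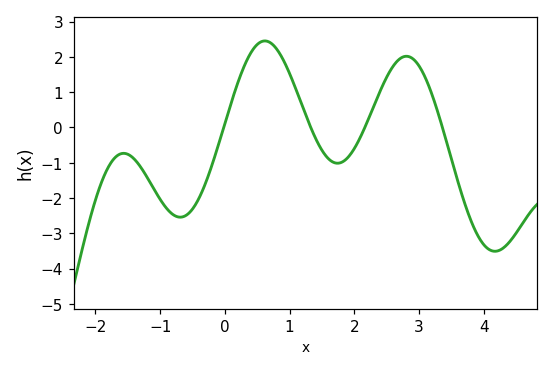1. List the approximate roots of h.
0, 1.3, 2.2, 3.4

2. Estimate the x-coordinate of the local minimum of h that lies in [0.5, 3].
1.7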